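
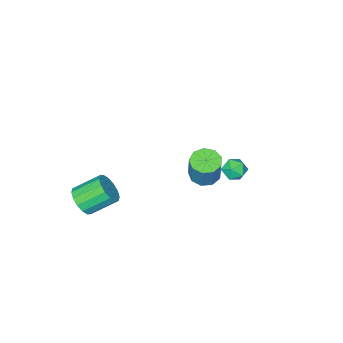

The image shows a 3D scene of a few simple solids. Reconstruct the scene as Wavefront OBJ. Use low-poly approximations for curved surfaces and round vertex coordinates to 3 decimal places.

v 3.764 -4.09 -4.429
v 4.35 -4.009 -3.777
v 3.222 -3.23 -2.859
v 2.636 -3.31 -3.511
v 4.403 -3.634 -4.03
v 3.275 -2.855 -3.112
v 4.285 -3.381 -4.39
v 3.157 -2.602 -3.472
v 4.027 -3.318 -4.76
v 2.899 -2.539 -3.842
v 3.699 -3.461 -5.042
v 2.571 -2.682 -4.124
v 3.388 -3.773 -5.159
v 2.26 -2.994 -4.241
v 3.178 -4.17 -5.081
v 2.05 -3.391 -4.163
v 3.125 -4.545 -4.828
v 1.997 -3.766 -3.91
v 3.243 -4.798 -4.468
v 2.115 -4.019 -3.55
v 3.501 -4.861 -4.098
v 2.373 -4.082 -3.18
v 3.829 -4.718 -3.816
v 2.701 -3.939 -2.898
v 4.14 -4.406 -3.699
v 3.012 -3.627 -2.781
v 1.228 2.091 0.621
v 1.782 1.556 0.651
v 2.125 1.995 2.129
v 1.572 2.529 2.099
v 1.979 2.01 0.47
v 2.322 2.448 1.949
v 1.825 2.502 0.36
v 2.169 2.94 1.839
v 1.392 2.801 0.372
v 1.735 3.239 1.851
v 0.882 2.768 0.5
v 1.225 3.206 1.979
v 0.534 2.418 0.685
v 0.878 2.857 2.163
v 0.511 1.915 0.839
v 0.854 2.353 2.318
v 0.824 1.494 0.891
v 1.167 1.933 2.37
v 1.326 1.353 0.817
v 1.669 1.791 2.296
v -2.791 0.455 -3.207
v -2.282 0.017 -3.51
v -3.458 -0.497 -2.95
v -2.949 -0.935 -3.253
v -2.804 -0.582 -2.623
v -2.392 0.006 -2.782
v -3.348 -0.486 -3.678
v -2.936 0.102 -3.837
v -2.627 -0.565 -3.8
v -2.291 -0.624 -3.148
v -3.449 0.144 -3.312
v -3.113 0.085 -2.66
f 2 1 5
f 2 5 3
f 3 5 6
f 3 6 4
f 5 1 7
f 5 7 6
f 6 7 8
f 6 8 4
f 7 1 9
f 7 9 8
f 8 9 10
f 8 10 4
f 9 1 11
f 9 11 10
f 10 11 12
f 10 12 4
f 11 1 13
f 11 13 12
f 12 13 14
f 12 14 4
f 13 1 15
f 13 15 14
f 14 15 16
f 14 16 4
f 15 1 17
f 15 17 16
f 16 17 18
f 16 18 4
f 17 1 19
f 17 19 18
f 18 19 20
f 18 20 4
f 19 1 21
f 19 21 20
f 20 21 22
f 20 22 4
f 21 1 23
f 21 23 22
f 22 23 24
f 22 24 4
f 23 1 25
f 23 25 24
f 24 25 26
f 24 26 4
f 25 1 2
f 25 2 26
f 26 2 3
f 26 3 4
f 28 27 31
f 28 31 29
f 29 31 32
f 29 32 30
f 31 27 33
f 31 33 32
f 32 33 34
f 32 34 30
f 33 27 35
f 33 35 34
f 34 35 36
f 34 36 30
f 35 27 37
f 35 37 36
f 36 37 38
f 36 38 30
f 37 27 39
f 37 39 38
f 38 39 40
f 38 40 30
f 39 27 41
f 39 41 40
f 40 41 42
f 40 42 30
f 41 27 43
f 41 43 42
f 42 43 44
f 42 44 30
f 43 27 45
f 43 45 44
f 44 45 46
f 44 46 30
f 45 27 28
f 45 28 46
f 46 28 29
f 46 29 30
f 47 58 52
f 47 52 48
f 47 48 54
f 47 54 57
f 47 57 58
f 48 52 56
f 52 58 51
f 58 57 49
f 57 54 53
f 54 48 55
f 50 56 51
f 50 51 49
f 50 49 53
f 50 53 55
f 50 55 56
f 51 56 52
f 49 51 58
f 53 49 57
f 55 53 54
f 56 55 48



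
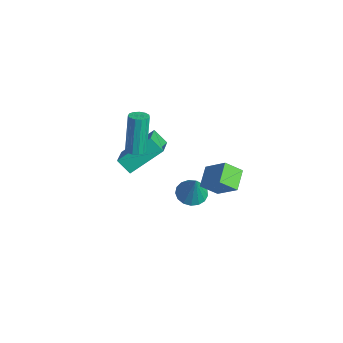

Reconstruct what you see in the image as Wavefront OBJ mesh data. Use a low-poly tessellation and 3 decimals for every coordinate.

v -1.037 -1.547 -0.504
v -0.332 -1.515 -0.786
v -0.463 -1.613 0.924
v -0.421 -1.166 -0.734
v -0.651 -0.904 -0.629
v -0.969 -0.79 -0.496
v -1.303 -0.849 -0.364
v -1.576 -1.067 -0.265
v -1.726 -1.396 -0.22
v -1.717 -1.759 -0.24
v -1.553 -2.074 -0.321
v -1.271 -2.267 -0.443
v -0.935 -2.296 -0.58
v -0.622 -2.153 -0.699
v -0.405 -1.871 -0.773
v -2.739 -3.573 1.979
v -2.446 -3.168 1.976
v -2.928 -2.802 3.997
v -3.221 -3.207 4.001
v -2.703 -3.081 1.899
v -3.185 -2.715 3.92
v -2.971 -3.15 1.847
v -3.453 -2.784 3.869
v -3.165 -3.354 1.838
v -3.648 -2.988 3.859
v -3.224 -3.627 1.873
v -3.707 -3.261 3.894
v -3.129 -3.883 1.942
v -3.612 -3.517 3.964
v -2.91 -4.041 2.023
v -3.393 -3.675 4.044
v -2.637 -4.05 2.09
v -3.119 -3.684 4.111
v -2.396 -3.908 2.122
v -2.878 -3.542 4.143
v -2.263 -3.659 2.108
v -2.746 -3.293 4.13
v -2.282 -3.383 2.054
v -2.765 -3.017 4.075
v 0.95 -0.925 2.421
v 0.716 -1.681 3.064
v 1.897 -0.425 3.354
v 1.662 -1.181 3.997
v 1.738 -1.559 1.963
v 1.503 -2.315 2.606
v 2.684 -1.059 2.896
v 2.45 -1.815 3.539
v -4.919 -3.418 -0.089
v -3.621 -4.165 0.671
v -4.723 -1.812 1.154
v -3.424 -2.56 1.914
v -4.336 -3.02 -0.694
v -3.037 -3.768 0.066
v -4.139 -1.415 0.549
v -2.841 -2.162 1.309
f 2 1 4
f 2 4 3
f 4 1 5
f 4 5 3
f 5 1 6
f 5 6 3
f 6 1 7
f 6 7 3
f 7 1 8
f 7 8 3
f 8 1 9
f 8 9 3
f 9 1 10
f 9 10 3
f 10 1 11
f 10 11 3
f 11 1 12
f 11 12 3
f 12 1 13
f 12 13 3
f 13 1 14
f 13 14 3
f 14 1 15
f 14 15 3
f 15 1 2
f 15 2 3
f 17 16 20
f 17 20 18
f 18 20 21
f 18 21 19
f 20 16 22
f 20 22 21
f 21 22 23
f 21 23 19
f 22 16 24
f 22 24 23
f 23 24 25
f 23 25 19
f 24 16 26
f 24 26 25
f 25 26 27
f 25 27 19
f 26 16 28
f 26 28 27
f 27 28 29
f 27 29 19
f 28 16 30
f 28 30 29
f 29 30 31
f 29 31 19
f 30 16 32
f 30 32 31
f 31 32 33
f 31 33 19
f 32 16 34
f 32 34 33
f 33 34 35
f 33 35 19
f 34 16 36
f 34 36 35
f 35 36 37
f 35 37 19
f 36 16 38
f 36 38 37
f 37 38 39
f 37 39 19
f 38 16 17
f 38 17 39
f 39 17 18
f 39 18 19
f 41 43 40
f 44 41 40
f 40 43 42
f 42 44 40
f 41 47 43
f 45 41 44
f 45 47 41
f 43 47 42
f 46 44 42
f 42 47 46
f 46 45 44
f 47 45 46
f 49 51 48
f 52 49 48
f 48 51 50
f 50 52 48
f 49 55 51
f 53 49 52
f 53 55 49
f 51 55 50
f 54 52 50
f 50 55 54
f 54 53 52
f 55 53 54



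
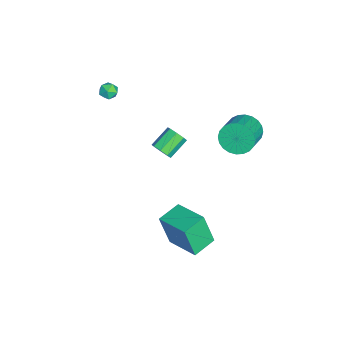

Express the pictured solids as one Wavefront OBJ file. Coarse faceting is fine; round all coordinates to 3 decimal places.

v -2.698 -3.507 3.292
v -2.294 -3.59 2.815
v -2.366 -4.37 3.725
v -1.962 -4.453 3.248
v -1.873 -3.982 3.658
v -2.078 -3.449 3.391
v -2.582 -4.511 3.149
v -2.787 -3.978 2.882
v -2.222 -4.211 2.727
v -1.784 -3.884 3.042
v -2.876 -4.076 3.498
v -2.438 -3.749 3.813
v -1.979 -0.983 -1.868
v -1.461 -0.563 -1.653
v -2.444 0.262 -0.897
v -2.961 -0.157 -1.112
v -1.679 -0.4 -2.115
v -2.662 0.425 -1.358
v -2.072 -0.578 -2.432
v -3.055 0.247 -1.675
v -2.411 -0.993 -2.419
v -3.394 -0.168 -1.662
v -2.496 -1.402 -2.083
v -3.479 -0.577 -1.327
v -2.278 -1.565 -1.622
v -3.261 -0.74 -0.865
v -1.885 -1.387 -1.305
v -2.868 -0.562 -0.548
v -1.546 -0.972 -1.318
v -2.529 -0.147 -0.561
v 3.562 0.109 -4.371
v 3.441 -0.5 -2.323
v 2.419 1.056 -4.157
v 2.298 0.448 -2.109
v 4.942 1.652 -3.831
v 4.821 1.044 -1.783
v 3.799 2.6 -3.617
v 3.678 1.991 -1.569
v -1.687 3.784 1.063
v -1.298 3.409 0.139
v 0.256 3.062 0.934
v -0.133 3.436 1.857
v -1.195 3.813 0.113
v 0.359 3.465 0.908
v -1.166 4.212 0.232
v 0.388 3.864 1.027
v -1.217 4.546 0.477
v 0.337 4.198 1.272
v -1.339 4.764 0.811
v 0.215 4.416 1.606
v -1.515 4.833 1.184
v 0.04 4.485 1.979
v -1.716 4.742 1.538
v -0.162 4.394 2.333
v -1.913 4.505 1.82
v -0.359 4.157 2.615
v -2.076 4.158 1.986
v -0.522 3.811 2.781
v -2.179 3.755 2.012
v -0.625 3.407 2.807
v -2.208 3.356 1.893
v -0.654 3.008 2.688
v -2.157 3.022 1.648
v -0.603 2.674 2.443
v -2.035 2.804 1.314
v -0.481 2.456 2.109
v -1.86 2.735 0.941
v -0.305 2.387 1.736
v -1.658 2.826 0.587
v -0.104 2.478 1.382
v -1.461 3.063 0.305
v 0.093 2.715 1.1
f 1 12 6
f 1 6 2
f 1 2 8
f 1 8 11
f 1 11 12
f 2 6 10
f 6 12 5
f 12 11 3
f 11 8 7
f 8 2 9
f 4 10 5
f 4 5 3
f 4 3 7
f 4 7 9
f 4 9 10
f 5 10 6
f 3 5 12
f 7 3 11
f 9 7 8
f 10 9 2
f 14 13 17
f 14 17 15
f 15 17 18
f 15 18 16
f 17 13 19
f 17 19 18
f 18 19 20
f 18 20 16
f 19 13 21
f 19 21 20
f 20 21 22
f 20 22 16
f 21 13 23
f 21 23 22
f 22 23 24
f 22 24 16
f 23 13 25
f 23 25 24
f 24 25 26
f 24 26 16
f 25 13 27
f 25 27 26
f 26 27 28
f 26 28 16
f 27 13 29
f 27 29 28
f 28 29 30
f 28 30 16
f 29 13 14
f 29 14 30
f 30 14 15
f 30 15 16
f 32 34 31
f 35 32 31
f 31 34 33
f 33 35 31
f 32 38 34
f 36 32 35
f 36 38 32
f 34 38 33
f 37 35 33
f 33 38 37
f 37 36 35
f 38 36 37
f 40 39 43
f 40 43 41
f 41 43 44
f 41 44 42
f 43 39 45
f 43 45 44
f 44 45 46
f 44 46 42
f 45 39 47
f 45 47 46
f 46 47 48
f 46 48 42
f 47 39 49
f 47 49 48
f 48 49 50
f 48 50 42
f 49 39 51
f 49 51 50
f 50 51 52
f 50 52 42
f 51 39 53
f 51 53 52
f 52 53 54
f 52 54 42
f 53 39 55
f 53 55 54
f 54 55 56
f 54 56 42
f 55 39 57
f 55 57 56
f 56 57 58
f 56 58 42
f 57 39 59
f 57 59 58
f 58 59 60
f 58 60 42
f 59 39 61
f 59 61 60
f 60 61 62
f 60 62 42
f 61 39 63
f 61 63 62
f 62 63 64
f 62 64 42
f 63 39 65
f 63 65 64
f 64 65 66
f 64 66 42
f 65 39 67
f 65 67 66
f 66 67 68
f 66 68 42
f 67 39 69
f 67 69 68
f 68 69 70
f 68 70 42
f 69 39 71
f 69 71 70
f 70 71 72
f 70 72 42
f 71 39 40
f 71 40 72
f 72 40 41
f 72 41 42



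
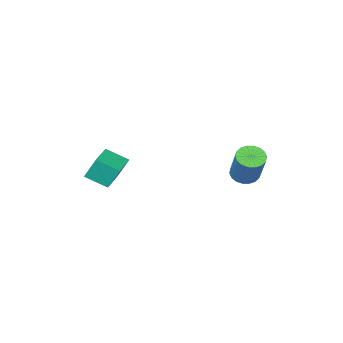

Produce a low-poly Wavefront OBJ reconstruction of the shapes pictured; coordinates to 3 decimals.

v 1.271 -1.483 -0.966
v 0.904 -1.036 0.176
v 2.423 -0.476 -0.989
v 2.056 -0.03 0.153
v 2.024 -2.33 -0.393
v 1.657 -1.884 0.749
v 3.176 -1.324 -0.416
v 2.809 -0.877 0.726
v -3.853 1.536 -0.953
v -3.403 1.008 -0.727
v -2.917 2.136 0.939
v -3.367 2.664 0.713
v -3.209 1.194 -0.91
v -2.723 2.322 0.757
v -3.143 1.449 -1.101
v -2.657 2.576 0.566
v -3.218 1.72 -1.263
v -2.732 2.848 0.404
v -3.418 1.955 -1.364
v -2.932 3.083 0.303
v -3.705 2.107 -1.383
v -3.219 3.235 0.284
v -4.021 2.146 -1.317
v -3.535 3.274 0.349
v -4.303 2.064 -1.179
v -3.817 3.192 0.487
v -4.497 1.878 -0.997
v -4.011 3.006 0.67
v -4.563 1.624 -0.806
v -4.077 2.751 0.861
v -4.488 1.352 -0.644
v -4.002 2.48 1.023
v -4.288 1.117 -0.543
v -3.802 2.245 1.124
v -4.001 0.965 -0.524
v -3.515 2.093 1.143
v -3.685 0.926 -0.589
v -3.199 2.054 1.077
f 2 4 1
f 5 2 1
f 1 4 3
f 3 5 1
f 2 8 4
f 6 2 5
f 6 8 2
f 4 8 3
f 7 5 3
f 3 8 7
f 7 6 5
f 8 6 7
f 10 9 13
f 10 13 11
f 11 13 14
f 11 14 12
f 13 9 15
f 13 15 14
f 14 15 16
f 14 16 12
f 15 9 17
f 15 17 16
f 16 17 18
f 16 18 12
f 17 9 19
f 17 19 18
f 18 19 20
f 18 20 12
f 19 9 21
f 19 21 20
f 20 21 22
f 20 22 12
f 21 9 23
f 21 23 22
f 22 23 24
f 22 24 12
f 23 9 25
f 23 25 24
f 24 25 26
f 24 26 12
f 25 9 27
f 25 27 26
f 26 27 28
f 26 28 12
f 27 9 29
f 27 29 28
f 28 29 30
f 28 30 12
f 29 9 31
f 29 31 30
f 30 31 32
f 30 32 12
f 31 9 33
f 31 33 32
f 32 33 34
f 32 34 12
f 33 9 35
f 33 35 34
f 34 35 36
f 34 36 12
f 35 9 37
f 35 37 36
f 36 37 38
f 36 38 12
f 37 9 10
f 37 10 38
f 38 10 11
f 38 11 12



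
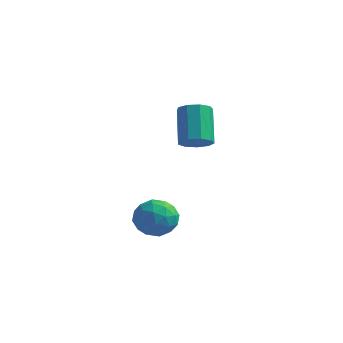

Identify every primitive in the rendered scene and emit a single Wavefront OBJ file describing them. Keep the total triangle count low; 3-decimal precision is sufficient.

v -3.245 -3.174 -4.276
v -2.255 -2.904 -4.548
v -2.625 -4.316 -3.152
v -1.635 -4.046 -3.424
v -2.245 -3.36 -2.891
v -2.628 -2.654 -3.586
v -2.252 -4.566 -4.114
v -2.635 -3.86 -4.809
v -1.641 -3.765 -4.448
v -1.637 -3.019 -3.692
v -3.243 -4.201 -4.008
v -3.239 -3.455 -3.252
v -2.804 -2.938 -4.51
v -2.076 -4.282 -3.19
v -2.434 -3.878 -2.876
v -1.852 -3.719 -3.036
v -3.024 -2.791 -3.945
v -2.442 -2.633 -4.105
v -2.436 -2.901 -3.131
v -2.438 -4.587 -3.595
v -1.856 -4.429 -3.755
v -3.028 -3.501 -4.664
v -2.446 -3.342 -4.824
v -2.444 -4.319 -4.569
v -1.861 -3.286 -4.612
v -1.497 -3.957 -3.951
v -1.86 -4.263 -4.357
v -2.085 -3.848 -4.765
v -1.859 -2.847 -4.167
v -1.494 -3.519 -3.507
v -1.853 -3.115 -3.194
v -2.078 -2.7 -3.602
v -1.498 -3.353 -4.109
v -3.386 -3.701 -4.193
v -3.021 -4.373 -3.533
v -2.802 -4.52 -4.098
v -3.027 -4.105 -4.506
v -3.383 -3.263 -3.749
v -3.019 -3.934 -3.088
v -2.795 -3.372 -2.935
v -3.02 -2.957 -3.343
v -3.382 -3.867 -3.591
v -3.524 0.97 -1.164
v -2.989 0.591 -0.672
v -3.761 1.61 0.956
v -4.296 1.99 0.464
v -2.766 1.068 -0.866
v -3.538 2.087 0.762
v -2.899 1.499 -1.199
v -3.671 2.519 0.429
v -3.323 1.683 -1.515
v -4.095 2.703 0.112
v -3.842 1.534 -1.668
v -4.614 2.553 -0.04
v -4.212 1.12 -1.584
v -4.984 2.14 0.044
v -4.26 0.637 -1.304
v -5.032 1.656 0.324
v -3.964 0.309 -0.958
v -4.736 1.329 0.669
v -3.462 0.291 -0.709
v -4.234 1.31 0.919
f 1 38 17
f 38 12 41
f 17 41 6
f 38 41 17
f 1 17 13
f 17 6 18
f 13 18 2
f 17 18 13
f 1 13 22
f 13 2 23
f 22 23 8
f 13 23 22
f 1 22 34
f 22 8 37
f 34 37 11
f 22 37 34
f 1 34 38
f 34 11 42
f 38 42 12
f 34 42 38
f 2 18 29
f 18 6 32
f 29 32 10
f 18 32 29
f 6 41 19
f 41 12 40
f 19 40 5
f 41 40 19
f 12 42 39
f 42 11 35
f 39 35 3
f 42 35 39
f 11 37 36
f 37 8 24
f 36 24 7
f 37 24 36
f 8 23 28
f 23 2 25
f 28 25 9
f 23 25 28
f 4 30 16
f 30 10 31
f 16 31 5
f 30 31 16
f 4 16 14
f 16 5 15
f 14 15 3
f 16 15 14
f 4 14 21
f 14 3 20
f 21 20 7
f 14 20 21
f 4 21 26
f 21 7 27
f 26 27 9
f 21 27 26
f 4 26 30
f 26 9 33
f 30 33 10
f 26 33 30
f 5 31 19
f 31 10 32
f 19 32 6
f 31 32 19
f 3 15 39
f 15 5 40
f 39 40 12
f 15 40 39
f 7 20 36
f 20 3 35
f 36 35 11
f 20 35 36
f 9 27 28
f 27 7 24
f 28 24 8
f 27 24 28
f 10 33 29
f 33 9 25
f 29 25 2
f 33 25 29
f 44 43 47
f 44 47 45
f 45 47 48
f 45 48 46
f 47 43 49
f 47 49 48
f 48 49 50
f 48 50 46
f 49 43 51
f 49 51 50
f 50 51 52
f 50 52 46
f 51 43 53
f 51 53 52
f 52 53 54
f 52 54 46
f 53 43 55
f 53 55 54
f 54 55 56
f 54 56 46
f 55 43 57
f 55 57 56
f 56 57 58
f 56 58 46
f 57 43 59
f 57 59 58
f 58 59 60
f 58 60 46
f 59 43 61
f 59 61 60
f 60 61 62
f 60 62 46
f 61 43 44
f 61 44 62
f 62 44 45
f 62 45 46



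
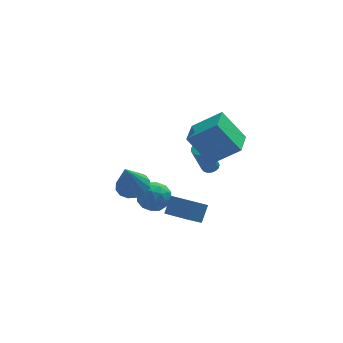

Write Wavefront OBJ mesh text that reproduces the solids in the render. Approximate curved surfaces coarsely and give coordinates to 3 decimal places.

v -1.222 -2.354 -1.828
v -2.015 -2.923 -0.985
v -0.79 -1.752 -1.015
v -1.583 -2.321 -0.172
v -0.217 -3.399 -1.588
v -1.01 -3.968 -0.745
v 0.215 -2.797 -0.775
v -0.578 -3.366 0.068
v -1.714 1.188 -1.918
v -1.027 0.84 -2.52
v -2.833 0.78 -2.96
v -2.146 0.432 -3.562
v -2.336 -0.027 -2.719
v -1.644 0.226 -2.075
v -2.216 1.394 -3.405
v -1.524 1.647 -2.761
v -1.337 0.967 -3.439
v -1.411 0.089 -3.015
v -2.449 1.531 -2.465
v -2.523 0.653 -2.041
v -1.272 1.05 -2.128
v -2.588 0.57 -3.352
v -2.699 0.301 -2.857
v -2.295 0.096 -3.211
v -1.635 0.689 -1.866
v -1.231 0.484 -2.22
v -2.001 -0.025 -2.337
v -2.629 1.136 -3.26
v -2.225 0.931 -3.614
v -1.565 1.524 -2.269
v -1.161 1.319 -2.623
v -1.859 1.645 -3.143
v -1.05 0.92 -3.021
v -1.708 0.68 -3.634
v -1.749 1.246 -3.541
v -1.343 1.394 -3.163
v -1.094 0.404 -2.772
v -1.752 0.164 -3.385
v -1.863 -0.105 -2.89
v -1.457 0.043 -2.511
v -1.276 0.479 -3.312
v -2.108 1.456 -2.095
v -2.766 1.216 -2.708
v -2.403 1.577 -2.969
v -1.997 1.725 -2.59
v -2.152 0.94 -1.846
v -2.81 0.7 -2.459
v -2.517 0.226 -2.317
v -2.111 0.374 -1.939
v -2.584 1.141 -2.168
v -3.651 -3.403 1.826
v -2.8 -3.396 2.049
v -4.109 -3.997 3.594
v -2.952 -2.978 2.15
v -3.291 -2.675 2.165
v -3.726 -2.566 2.089
v -4.142 -2.681 1.942
v -4.426 -2.99 1.765
v -4.502 -3.409 1.604
v -4.351 -3.827 1.502
v -4.012 -4.131 1.488
v -3.576 -4.239 1.564
v -3.16 -4.124 1.711
v -2.876 -3.815 1.888
v 1.65 3.845 -3.183
v 2.126 3.729 -3.042
v 1.466 3.319 -1.155
v 0.99 3.435 -1.297
v 2.108 3.968 -2.996
v 1.448 3.558 -1.11
v 1.985 4.179 -2.993
v 1.325 3.769 -1.107
v 1.786 4.313 -3.034
v 1.126 3.904 -1.148
v 1.555 4.34 -3.109
v 0.895 3.931 -1.223
v 1.346 4.254 -3.201
v 0.686 3.844 -1.314
v 1.207 4.074 -3.289
v 0.547 3.664 -1.402
v 1.169 3.841 -3.352
v 0.509 3.432 -1.466
v 1.241 3.609 -3.377
v 0.581 3.2 -1.491
v 1.407 3.431 -3.358
v 0.747 3.022 -1.471
v 1.629 3.348 -3.298
v 0.969 2.939 -1.412
v 1.856 3.379 -3.212
v 1.195 2.969 -1.326
v 2.035 3.516 -3.12
v 1.375 3.107 -1.233
v 0.645 -1.161 1.063
v -0.479 -0.526 2.681
v 1.213 0.375 0.854
v 0.089 1.01 2.473
v 2.131 -1.55 2.247
v 1.007 -0.915 3.866
v 2.699 -0.014 2.039
v 1.575 0.621 3.657
f 2 4 1
f 5 2 1
f 1 4 3
f 3 5 1
f 2 8 4
f 6 2 5
f 6 8 2
f 4 8 3
f 7 5 3
f 3 8 7
f 7 6 5
f 8 6 7
f 9 46 25
f 46 20 49
f 25 49 14
f 46 49 25
f 9 25 21
f 25 14 26
f 21 26 10
f 25 26 21
f 9 21 30
f 21 10 31
f 30 31 16
f 21 31 30
f 9 30 42
f 30 16 45
f 42 45 19
f 30 45 42
f 9 42 46
f 42 19 50
f 46 50 20
f 42 50 46
f 10 26 37
f 26 14 40
f 37 40 18
f 26 40 37
f 14 49 27
f 49 20 48
f 27 48 13
f 49 48 27
f 20 50 47
f 50 19 43
f 47 43 11
f 50 43 47
f 19 45 44
f 45 16 32
f 44 32 15
f 45 32 44
f 16 31 36
f 31 10 33
f 36 33 17
f 31 33 36
f 12 38 24
f 38 18 39
f 24 39 13
f 38 39 24
f 12 24 22
f 24 13 23
f 22 23 11
f 24 23 22
f 12 22 29
f 22 11 28
f 29 28 15
f 22 28 29
f 12 29 34
f 29 15 35
f 34 35 17
f 29 35 34
f 12 34 38
f 34 17 41
f 38 41 18
f 34 41 38
f 13 39 27
f 39 18 40
f 27 40 14
f 39 40 27
f 11 23 47
f 23 13 48
f 47 48 20
f 23 48 47
f 15 28 44
f 28 11 43
f 44 43 19
f 28 43 44
f 17 35 36
f 35 15 32
f 36 32 16
f 35 32 36
f 18 41 37
f 41 17 33
f 37 33 10
f 41 33 37
f 52 51 54
f 52 54 53
f 54 51 55
f 54 55 53
f 55 51 56
f 55 56 53
f 56 51 57
f 56 57 53
f 57 51 58
f 57 58 53
f 58 51 59
f 58 59 53
f 59 51 60
f 59 60 53
f 60 51 61
f 60 61 53
f 61 51 62
f 61 62 53
f 62 51 63
f 62 63 53
f 63 51 64
f 63 64 53
f 64 51 52
f 64 52 53
f 66 65 69
f 66 69 67
f 67 69 70
f 67 70 68
f 69 65 71
f 69 71 70
f 70 71 72
f 70 72 68
f 71 65 73
f 71 73 72
f 72 73 74
f 72 74 68
f 73 65 75
f 73 75 74
f 74 75 76
f 74 76 68
f 75 65 77
f 75 77 76
f 76 77 78
f 76 78 68
f 77 65 79
f 77 79 78
f 78 79 80
f 78 80 68
f 79 65 81
f 79 81 80
f 80 81 82
f 80 82 68
f 81 65 83
f 81 83 82
f 82 83 84
f 82 84 68
f 83 65 85
f 83 85 84
f 84 85 86
f 84 86 68
f 85 65 87
f 85 87 86
f 86 87 88
f 86 88 68
f 87 65 89
f 87 89 88
f 88 89 90
f 88 90 68
f 89 65 91
f 89 91 90
f 90 91 92
f 90 92 68
f 91 65 66
f 91 66 92
f 92 66 67
f 92 67 68
f 94 96 93
f 97 94 93
f 93 96 95
f 95 97 93
f 94 100 96
f 98 94 97
f 98 100 94
f 96 100 95
f 99 97 95
f 95 100 99
f 99 98 97
f 100 98 99



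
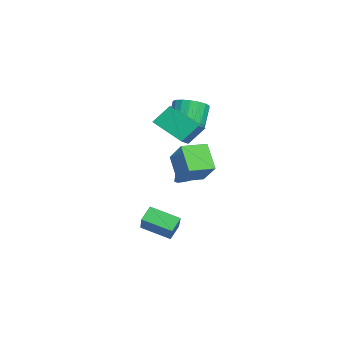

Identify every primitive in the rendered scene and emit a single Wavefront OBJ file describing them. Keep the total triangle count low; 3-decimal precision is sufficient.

v -2.889 0.639 1.676
v -2.162 0.131 2.257
v -2.964 0.433 3.525
v -3.691 0.941 2.944
v -2.002 0.575 2.253
v -2.804 0.877 3.52
v -2.017 1.031 2.135
v -2.819 1.333 3.402
v -2.205 1.41 1.925
v -3.007 1.712 3.193
v -2.529 1.636 1.667
v -3.331 1.938 2.934
v -2.923 1.664 1.41
v -3.726 1.966 2.678
v -3.311 1.49 1.206
v -4.113 1.792 2.474
v -3.616 1.147 1.095
v -4.418 1.449 2.363
v -3.776 0.703 1.1
v -4.578 1.005 2.367
v -3.761 0.247 1.218
v -4.563 0.549 2.485
v -3.573 -0.132 1.427
v -4.375 0.17 2.695
v -3.249 -0.358 1.686
v -4.051 -0.056 2.953
v -2.854 -0.386 1.942
v -3.657 -0.084 3.21
v -2.467 -0.212 2.146
v -3.269 0.09 3.414
v 0.557 -1.535 -3.905
v 2.256 -1.506 -2.571
v 1.061 0.078 -4.582
v 2.76 0.107 -3.248
v 1.12 -2.007 -4.612
v 2.819 -1.978 -3.278
v 1.624 -0.394 -5.289
v 3.323 -0.365 -3.955
v 1.05 -0.409 0.619
v 2.439 0.14 1.935
v 0.533 0.998 0.578
v 1.921 1.548 1.893
v 2.199 -0.028 -0.753
v 3.587 0.522 0.562
v 1.681 1.38 -0.795
v 3.07 1.929 0.521
v -1.706 0.612 -2.078
v -1.374 1.078 -1.641
v -2.654 0.148 -0.862
v -1.809 1.301 -1.895
v -2.184 1.12 -2.256
v -2.279 0.642 -2.513
v -2.039 0.146 -2.515
v -1.603 -0.077 -2.261
v -1.228 0.104 -1.9
v -1.133 0.582 -1.643
v -0.17 -1.307 2.813
v -0.421 -0.363 3.885
v -1.799 -0.875 2.05
v -2.05 0.07 3.122
v 0.77 0.23 1.678
v 0.519 1.175 2.75
v -0.859 0.663 0.915
v -1.11 1.607 1.987
f 2 1 5
f 2 5 3
f 3 5 6
f 3 6 4
f 5 1 7
f 5 7 6
f 6 7 8
f 6 8 4
f 7 1 9
f 7 9 8
f 8 9 10
f 8 10 4
f 9 1 11
f 9 11 10
f 10 11 12
f 10 12 4
f 11 1 13
f 11 13 12
f 12 13 14
f 12 14 4
f 13 1 15
f 13 15 14
f 14 15 16
f 14 16 4
f 15 1 17
f 15 17 16
f 16 17 18
f 16 18 4
f 17 1 19
f 17 19 18
f 18 19 20
f 18 20 4
f 19 1 21
f 19 21 20
f 20 21 22
f 20 22 4
f 21 1 23
f 21 23 22
f 22 23 24
f 22 24 4
f 23 1 25
f 23 25 24
f 24 25 26
f 24 26 4
f 25 1 27
f 25 27 26
f 26 27 28
f 26 28 4
f 27 1 29
f 27 29 28
f 28 29 30
f 28 30 4
f 29 1 2
f 29 2 30
f 30 2 3
f 30 3 4
f 32 34 31
f 35 32 31
f 31 34 33
f 33 35 31
f 32 38 34
f 36 32 35
f 36 38 32
f 34 38 33
f 37 35 33
f 33 38 37
f 37 36 35
f 38 36 37
f 40 42 39
f 43 40 39
f 39 42 41
f 41 43 39
f 40 46 42
f 44 40 43
f 44 46 40
f 42 46 41
f 45 43 41
f 41 46 45
f 45 44 43
f 46 44 45
f 48 47 50
f 48 50 49
f 50 47 51
f 50 51 49
f 51 47 52
f 51 52 49
f 52 47 53
f 52 53 49
f 53 47 54
f 53 54 49
f 54 47 55
f 54 55 49
f 55 47 56
f 55 56 49
f 56 47 48
f 56 48 49
f 58 60 57
f 61 58 57
f 57 60 59
f 59 61 57
f 58 64 60
f 62 58 61
f 62 64 58
f 60 64 59
f 63 61 59
f 59 64 63
f 63 62 61
f 64 62 63



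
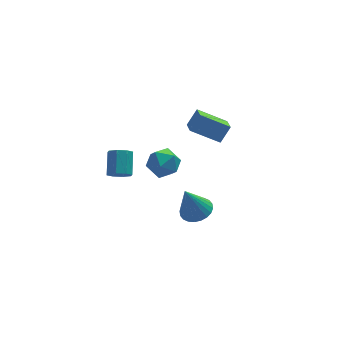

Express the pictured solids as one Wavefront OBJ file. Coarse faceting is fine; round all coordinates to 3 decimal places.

v -3.54 3.272 -2.679
v -2.851 2.98 -2.547
v -2.511 4.216 -1.589
v -3.2 4.508 -1.721
v -2.857 3.338 -3.006
v -2.517 4.573 -2.047
v -3.263 3.657 -3.273
v -2.923 4.892 -2.315
v -3.831 3.751 -3.193
v -3.491 4.986 -2.234
v -4.229 3.564 -2.811
v -3.889 4.8 -1.853
v -4.223 3.207 -2.353
v -3.883 4.442 -1.394
v -3.817 2.888 -2.085
v -3.477 4.123 -1.127
v -3.249 2.794 -2.166
v -2.909 4.029 -1.207
v -2.945 -0.994 2.063
v -2.47 -0.61 1.194
v -1.41 -1.21 2.806
v -0.935 -0.826 1.937
v -1.512 -0.183 2.556
v -2.46 -0.05 2.097
v -1.42 -1.77 1.903
v -2.368 -1.637 1.444
v -1.528 -1.089 1.096
v -1.584 -0.108 1.499
v -2.296 -1.712 2.501
v -2.352 -0.731 2.904
v 1.615 0.304 1.903
v 0 0.856 2.847
v 1.715 1.368 1.452
v 0.101 1.92 2.396
v 2.279 0.64 2.844
v 0.665 1.192 3.788
v 2.38 1.704 2.393
v 0.765 2.256 3.337
v -0.726 -3.409 -0.108
v 0.172 -3.397 0.203
v -1.394 -3.511 1.828
v 0.093 -3.035 0.195
v -0.11 -2.729 0.14
v -0.408 -2.528 0.048
v -0.753 -2.46 -0.067
v -1.095 -2.537 -0.189
v -1.38 -2.747 -0.299
v -1.566 -3.058 -0.379
v -1.624 -3.422 -0.418
v -1.545 -3.784 -0.41
v -1.341 -4.089 -0.356
v -1.044 -4.291 -0.264
v -0.699 -4.358 -0.148
v -0.357 -4.281 -0.026
v -0.072 -4.071 0.083
v 0.114 -3.761 0.164
f 2 1 5
f 2 5 3
f 3 5 6
f 3 6 4
f 5 1 7
f 5 7 6
f 6 7 8
f 6 8 4
f 7 1 9
f 7 9 8
f 8 9 10
f 8 10 4
f 9 1 11
f 9 11 10
f 10 11 12
f 10 12 4
f 11 1 13
f 11 13 12
f 12 13 14
f 12 14 4
f 13 1 15
f 13 15 14
f 14 15 16
f 14 16 4
f 15 1 17
f 15 17 16
f 16 17 18
f 16 18 4
f 17 1 2
f 17 2 18
f 18 2 3
f 18 3 4
f 19 30 24
f 19 24 20
f 19 20 26
f 19 26 29
f 19 29 30
f 20 24 28
f 24 30 23
f 30 29 21
f 29 26 25
f 26 20 27
f 22 28 23
f 22 23 21
f 22 21 25
f 22 25 27
f 22 27 28
f 23 28 24
f 21 23 30
f 25 21 29
f 27 25 26
f 28 27 20
f 32 34 31
f 35 32 31
f 31 34 33
f 33 35 31
f 32 38 34
f 36 32 35
f 36 38 32
f 34 38 33
f 37 35 33
f 33 38 37
f 37 36 35
f 38 36 37
f 40 39 42
f 40 42 41
f 42 39 43
f 42 43 41
f 43 39 44
f 43 44 41
f 44 39 45
f 44 45 41
f 45 39 46
f 45 46 41
f 46 39 47
f 46 47 41
f 47 39 48
f 47 48 41
f 48 39 49
f 48 49 41
f 49 39 50
f 49 50 41
f 50 39 51
f 50 51 41
f 51 39 52
f 51 52 41
f 52 39 53
f 52 53 41
f 53 39 54
f 53 54 41
f 54 39 55
f 54 55 41
f 55 39 56
f 55 56 41
f 56 39 40
f 56 40 41



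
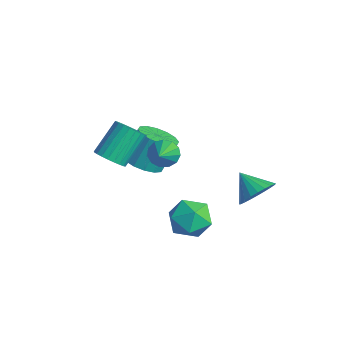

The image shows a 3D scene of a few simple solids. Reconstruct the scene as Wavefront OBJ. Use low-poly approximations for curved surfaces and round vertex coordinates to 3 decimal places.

v -2.442 -1.254 -1.977
v -1.553 -1.596 -1.747
v -1.629 -0.788 -0.253
v -2.518 -0.446 -0.483
v -1.467 -1.154 -1.981
v -1.543 -0.346 -0.488
v -1.643 -0.74 -2.215
v -1.719 0.069 -0.721
v -2.032 -0.463 -2.384
v -2.108 0.346 -0.891
v -2.532 -0.398 -2.445
v -2.608 0.41 -0.951
v -3.007 -0.562 -2.38
v -3.083 0.246 -0.886
v -3.331 -0.912 -2.207
v -3.407 -0.104 -0.713
v -3.417 -1.354 -1.972
v -3.493 -0.546 -0.479
v -3.241 -1.769 -1.739
v -3.317 -0.96 -0.245
v -2.852 -2.046 -1.569
v -2.928 -1.237 -0.076
v -2.352 -2.11 -1.509
v -2.428 -1.302 -0.015
v -1.877 -1.946 -1.574
v -1.953 -1.138 -0.08
v 1.09 0.218 -3.703
v 2.011 -0.123 -3.222
v 0.309 -1.317 -3.298
v 1.23 -1.658 -2.817
v 0.645 -0.852 -2.366
v 1.127 0.097 -2.617
v 1.193 -1.537 -3.903
v 1.675 -0.588 -4.154
v 2.074 -1.208 -3.346
v 1.736 -0.785 -2.396
v 0.584 -0.655 -4.124
v 0.246 -0.232 -3.174
v 3.032 1.483 -1.043
v 3.463 1.856 -0.308
v 2.008 1.157 -0.277
v 3.278 2.141 -0.434
v 3.056 2.327 -0.653
v 2.83 2.383 -0.931
v 2.635 2.303 -1.226
v 2.5 2.098 -1.493
v 2.446 1.799 -1.692
v 2.482 1.452 -1.792
v 2.601 1.11 -1.778
v 2.786 0.824 -1.652
v 3.008 0.639 -1.433
v 3.234 0.582 -1.155
v 3.43 0.662 -0.86
v 3.565 0.867 -0.593
v 3.618 1.166 -0.394
v 3.583 1.513 -0.294
v -0.84 -3.518 0.194
v -0.314 -3.835 0.659
v -0.734 -2.638 1.95
v -1.26 -2.322 1.486
v -0.15 -3.626 0.519
v -0.57 -2.429 1.81
v -0.091 -3.401 0.329
v -0.511 -2.204 1.62
v -0.146 -3.193 0.119
v -0.566 -1.996 1.41
v -0.307 -3.035 -0.08
v -0.727 -1.838 1.211
v -0.548 -2.951 -0.237
v -0.969 -1.754 1.054
v -0.835 -2.953 -0.328
v -1.255 -1.756 0.963
v -1.122 -3.041 -0.34
v -1.542 -1.844 0.951
v -1.366 -3.202 -0.27
v -1.786 -2.005 1.021
v -1.53 -3.411 -0.13
v -1.95 -2.214 1.161
v -1.589 -3.636 0.06
v -2.009 -2.439 1.351
v -1.534 -3.844 0.27
v -1.954 -2.647 1.561
v -1.373 -4.002 0.469
v -1.793 -2.805 1.76
v -1.131 -4.086 0.626
v -1.552 -2.889 1.917
v -0.845 -4.084 0.717
v -1.265 -2.887 2.008
v -0.558 -3.996 0.729
v -0.978 -2.799 2.02
v 1.674 -2.195 1.876
v 1.919 -2.508 1.311
v 3.026 -3.065 2.944
v 2.111 -2.172 1.342
v 2.165 -1.843 1.542
v 2.063 -1.626 1.848
v 1.838 -1.589 2.162
v 1.56 -1.745 2.386
v 1.319 -2.044 2.447
v 1.191 -2.391 2.327
v 1.216 -2.675 2.064
v 1.387 -2.808 1.74
v 1.649 -2.745 1.46
f 2 1 5
f 2 5 3
f 3 5 6
f 3 6 4
f 5 1 7
f 5 7 6
f 6 7 8
f 6 8 4
f 7 1 9
f 7 9 8
f 8 9 10
f 8 10 4
f 9 1 11
f 9 11 10
f 10 11 12
f 10 12 4
f 11 1 13
f 11 13 12
f 12 13 14
f 12 14 4
f 13 1 15
f 13 15 14
f 14 15 16
f 14 16 4
f 15 1 17
f 15 17 16
f 16 17 18
f 16 18 4
f 17 1 19
f 17 19 18
f 18 19 20
f 18 20 4
f 19 1 21
f 19 21 20
f 20 21 22
f 20 22 4
f 21 1 23
f 21 23 22
f 22 23 24
f 22 24 4
f 23 1 25
f 23 25 24
f 24 25 26
f 24 26 4
f 25 1 2
f 25 2 26
f 26 2 3
f 26 3 4
f 27 38 32
f 27 32 28
f 27 28 34
f 27 34 37
f 27 37 38
f 28 32 36
f 32 38 31
f 38 37 29
f 37 34 33
f 34 28 35
f 30 36 31
f 30 31 29
f 30 29 33
f 30 33 35
f 30 35 36
f 31 36 32
f 29 31 38
f 33 29 37
f 35 33 34
f 36 35 28
f 40 39 42
f 40 42 41
f 42 39 43
f 42 43 41
f 43 39 44
f 43 44 41
f 44 39 45
f 44 45 41
f 45 39 46
f 45 46 41
f 46 39 47
f 46 47 41
f 47 39 48
f 47 48 41
f 48 39 49
f 48 49 41
f 49 39 50
f 49 50 41
f 50 39 51
f 50 51 41
f 51 39 52
f 51 52 41
f 52 39 53
f 52 53 41
f 53 39 54
f 53 54 41
f 54 39 55
f 54 55 41
f 55 39 56
f 55 56 41
f 56 39 40
f 56 40 41
f 58 57 61
f 58 61 59
f 59 61 62
f 59 62 60
f 61 57 63
f 61 63 62
f 62 63 64
f 62 64 60
f 63 57 65
f 63 65 64
f 64 65 66
f 64 66 60
f 65 57 67
f 65 67 66
f 66 67 68
f 66 68 60
f 67 57 69
f 67 69 68
f 68 69 70
f 68 70 60
f 69 57 71
f 69 71 70
f 70 71 72
f 70 72 60
f 71 57 73
f 71 73 72
f 72 73 74
f 72 74 60
f 73 57 75
f 73 75 74
f 74 75 76
f 74 76 60
f 75 57 77
f 75 77 76
f 76 77 78
f 76 78 60
f 77 57 79
f 77 79 78
f 78 79 80
f 78 80 60
f 79 57 81
f 79 81 80
f 80 81 82
f 80 82 60
f 81 57 83
f 81 83 82
f 82 83 84
f 82 84 60
f 83 57 85
f 83 85 84
f 84 85 86
f 84 86 60
f 85 57 87
f 85 87 86
f 86 87 88
f 86 88 60
f 87 57 89
f 87 89 88
f 88 89 90
f 88 90 60
f 89 57 58
f 89 58 90
f 90 58 59
f 90 59 60
f 92 91 94
f 92 94 93
f 94 91 95
f 94 95 93
f 95 91 96
f 95 96 93
f 96 91 97
f 96 97 93
f 97 91 98
f 97 98 93
f 98 91 99
f 98 99 93
f 99 91 100
f 99 100 93
f 100 91 101
f 100 101 93
f 101 91 102
f 101 102 93
f 102 91 103
f 102 103 93
f 103 91 92
f 103 92 93



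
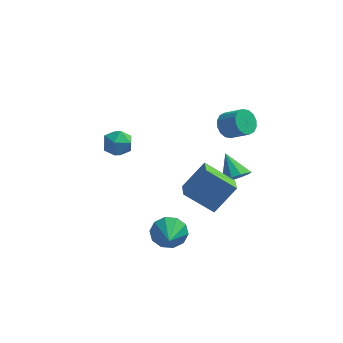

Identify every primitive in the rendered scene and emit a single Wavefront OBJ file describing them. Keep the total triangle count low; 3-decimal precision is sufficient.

v 1.753 1.046 -3.617
v 2.307 1.565 -3.798
v 1.087 2.054 -2.763
v 1.953 1.605 -4.122
v 1.522 1.432 -4.254
v 1.18 1.112 -4.142
v 1.057 0.766 -3.83
v 1.2 0.527 -3.436
v 1.554 0.486 -3.111
v 1.984 0.659 -2.98
v 2.326 0.98 -3.092
v 2.449 1.326 -3.404
v 1.368 -0.275 1.729
v 1.846 -0.097 1.235
v 2.73 -0.467 1.958
v 2.252 -0.645 2.451
v 1.805 0.205 1.44
v 2.689 -0.165 2.163
v 1.646 0.378 1.723
v 2.53 0.008 2.446
v 1.413 0.377 2.007
v 2.297 0.007 2.73
v 1.168 0.2 2.217
v 2.052 -0.169 2.939
v 0.977 -0.103 2.295
v 1.86 -0.473 3.018
v 0.89 -0.453 2.222
v 1.774 -0.823 2.945
v 0.931 -0.755 2.017
v 1.815 -1.125 2.74
v 1.09 -0.928 1.734
v 1.974 -1.298 2.457
v 1.323 -0.927 1.45
v 2.207 -1.297 2.173
v 1.568 -0.751 1.241
v 2.452 -1.12 1.963
v 1.76 -0.447 1.162
v 2.643 -0.817 1.885
v -1.037 -3.151 -4.079
v -0.719 -2.728 -3.326
v -0.883 -4.329 -3.481
v -1.283 -2.776 -3.275
v -1.753 -2.967 -3.532
v -1.95 -3.228 -3.997
v -1.798 -3.46 -4.493
v -1.355 -3.574 -4.831
v -0.791 -3.526 -4.882
v -0.32 -3.335 -4.626
v -0.124 -3.073 -4.161
v -0.276 -2.841 -3.664
v -3.875 0.961 -1.493
v -3.315 0.341 -1.399
v -4.605 0.459 -0.461
v -4.045 -0.161 -0.367
v -3.833 0.629 -0.174
v -3.381 0.94 -0.813
v -4.539 -0.14 -1.047
v -4.087 0.171 -1.686
v -3.725 -0.34 -1.124
v -3.289 0.135 -0.584
v -4.631 0.665 -1.276
v -4.195 1.14 -0.736
v -0.49 -2.051 -2.116
v 0.488 -1.321 -0.848
v -0.674 -1.003 -2.578
v 0.305 -0.273 -1.31
v 0.995 -2.247 -3.15
v 1.974 -1.517 -1.882
v 0.812 -1.199 -3.612
v 1.79 -0.469 -2.344
f 2 1 4
f 2 4 3
f 4 1 5
f 4 5 3
f 5 1 6
f 5 6 3
f 6 1 7
f 6 7 3
f 7 1 8
f 7 8 3
f 8 1 9
f 8 9 3
f 9 1 10
f 9 10 3
f 10 1 11
f 10 11 3
f 11 1 12
f 11 12 3
f 12 1 2
f 12 2 3
f 14 13 17
f 14 17 15
f 15 17 18
f 15 18 16
f 17 13 19
f 17 19 18
f 18 19 20
f 18 20 16
f 19 13 21
f 19 21 20
f 20 21 22
f 20 22 16
f 21 13 23
f 21 23 22
f 22 23 24
f 22 24 16
f 23 13 25
f 23 25 24
f 24 25 26
f 24 26 16
f 25 13 27
f 25 27 26
f 26 27 28
f 26 28 16
f 27 13 29
f 27 29 28
f 28 29 30
f 28 30 16
f 29 13 31
f 29 31 30
f 30 31 32
f 30 32 16
f 31 13 33
f 31 33 32
f 32 33 34
f 32 34 16
f 33 13 35
f 33 35 34
f 34 35 36
f 34 36 16
f 35 13 37
f 35 37 36
f 36 37 38
f 36 38 16
f 37 13 14
f 37 14 38
f 38 14 15
f 38 15 16
f 40 39 42
f 40 42 41
f 42 39 43
f 42 43 41
f 43 39 44
f 43 44 41
f 44 39 45
f 44 45 41
f 45 39 46
f 45 46 41
f 46 39 47
f 46 47 41
f 47 39 48
f 47 48 41
f 48 39 49
f 48 49 41
f 49 39 50
f 49 50 41
f 50 39 40
f 50 40 41
f 51 62 56
f 51 56 52
f 51 52 58
f 51 58 61
f 51 61 62
f 52 56 60
f 56 62 55
f 62 61 53
f 61 58 57
f 58 52 59
f 54 60 55
f 54 55 53
f 54 53 57
f 54 57 59
f 54 59 60
f 55 60 56
f 53 55 62
f 57 53 61
f 59 57 58
f 60 59 52
f 64 66 63
f 67 64 63
f 63 66 65
f 65 67 63
f 64 70 66
f 68 64 67
f 68 70 64
f 66 70 65
f 69 67 65
f 65 70 69
f 69 68 67
f 70 68 69



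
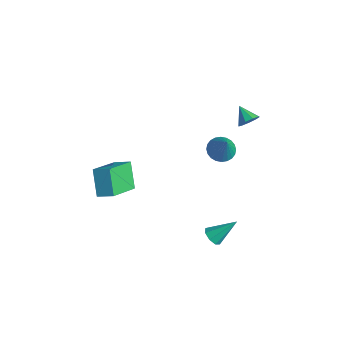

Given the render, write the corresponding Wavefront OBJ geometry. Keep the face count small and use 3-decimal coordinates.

v -1.456 1.714 0.188
v -0.802 1.668 -0.196
v -0.624 1.506 1.632
v -0.818 1.96 -0.144
v -0.932 2.214 -0.042
v -1.126 2.392 0.095
v -1.37 2.466 0.246
v -1.627 2.426 0.388
v -1.858 2.278 0.5
v -2.028 2.043 0.564
v -2.111 1.759 0.571
v -2.094 1.467 0.52
v -1.98 1.213 0.418
v -1.786 1.035 0.281
v -1.542 0.961 0.129
v -1.285 1.001 -0.013
v -1.054 1.149 -0.125
v -0.884 1.384 -0.189
v -4.003 -4.301 -0.571
v -3.309 -3.724 -0.191
v -4.815 -2.627 -1.629
v -4.12 -2.05 -1.249
v -3.04 -4.63 -1.831
v -2.345 -4.053 -1.451
v -3.851 -2.956 -2.889
v -3.157 -2.379 -2.509
v 0.141 2.277 3.658
v 0.461 2.277 4.166
v -0.721 2.243 4.202
v 0.376 2.662 4.054
v 0.18 2.867 3.757
v -0.033 2.796 3.414
v -0.165 2.482 3.185
v -0.153 2.072 3.178
v -0.004 1.758 3.395
v 0.213 1.686 3.736
v 0.397 1.891 4.04
v 1.129 -0.366 -3.749
v 1.584 -0.222 -4.096
v 1.591 0.766 -2.671
v 1.213 0.019 -4.189
v 0.793 0.033 -4.024
v 0.569 -0.186 -3.698
v 0.674 -0.51 -3.402
v 1.045 -0.75 -3.309
v 1.465 -0.765 -3.474
v 1.688 -0.546 -3.8
f 2 1 4
f 2 4 3
f 4 1 5
f 4 5 3
f 5 1 6
f 5 6 3
f 6 1 7
f 6 7 3
f 7 1 8
f 7 8 3
f 8 1 9
f 8 9 3
f 9 1 10
f 9 10 3
f 10 1 11
f 10 11 3
f 11 1 12
f 11 12 3
f 12 1 13
f 12 13 3
f 13 1 14
f 13 14 3
f 14 1 15
f 14 15 3
f 15 1 16
f 15 16 3
f 16 1 17
f 16 17 3
f 17 1 18
f 17 18 3
f 18 1 2
f 18 2 3
f 20 22 19
f 23 20 19
f 19 22 21
f 21 23 19
f 20 26 22
f 24 20 23
f 24 26 20
f 22 26 21
f 25 23 21
f 21 26 25
f 25 24 23
f 26 24 25
f 28 27 30
f 28 30 29
f 30 27 31
f 30 31 29
f 31 27 32
f 31 32 29
f 32 27 33
f 32 33 29
f 33 27 34
f 33 34 29
f 34 27 35
f 34 35 29
f 35 27 36
f 35 36 29
f 36 27 37
f 36 37 29
f 37 27 28
f 37 28 29
f 39 38 41
f 39 41 40
f 41 38 42
f 41 42 40
f 42 38 43
f 42 43 40
f 43 38 44
f 43 44 40
f 44 38 45
f 44 45 40
f 45 38 46
f 45 46 40
f 46 38 47
f 46 47 40
f 47 38 39
f 47 39 40



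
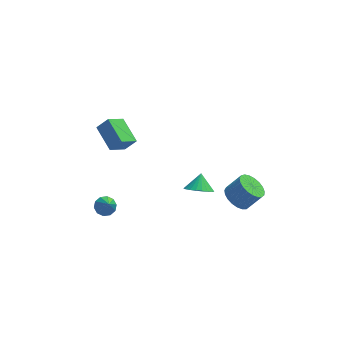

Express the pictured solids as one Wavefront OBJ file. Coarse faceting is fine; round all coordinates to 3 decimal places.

v -4.081 -2.619 1.446
v -3.441 -2.512 1.41
v -3.879 -3.441 2.574
v -3.601 -2.228 1.645
v -3.945 -2.094 1.804
v -4.341 -2.161 1.826
v -4.637 -2.403 1.703
v -4.721 -2.727 1.482
v -4.56 -3.011 1.247
v -4.216 -3.145 1.088
v -3.821 -3.078 1.066
v -3.524 -2.836 1.189
v 1.307 -1.362 1.168
v 2.176 -1.376 0.976
v 1.493 -0.598 1.952
v 2.063 -1.128 0.761
v 1.835 -0.916 0.608
v 1.526 -0.771 0.54
v 1.184 -0.717 0.568
v 0.861 -0.761 0.687
v 0.606 -0.896 0.88
v 0.457 -1.102 1.116
v 0.438 -1.348 1.361
v 0.551 -1.596 1.576
v 0.78 -1.809 1.729
v 1.088 -1.953 1.797
v 1.43 -2.007 1.769
v 1.753 -1.964 1.65
v 2.008 -1.828 1.457
v 2.157 -1.622 1.22
v -3.65 0.869 3.064
v -4.351 2.39 3.694
v -2.76 1.622 2.236
v -3.461 3.144 2.866
v -2.959 0.876 3.814
v -3.66 2.398 4.444
v -2.069 1.63 2.986
v -2.77 3.151 3.616
v 3.308 -3.064 2.18
v 3.958 -2.737 1.633
v 4.801 -2.67 2.672
v 4.152 -2.996 3.22
v 3.787 -2.421 1.75
v 4.63 -2.353 2.789
v 3.534 -2.215 1.942
v 4.377 -2.147 2.981
v 3.242 -2.156 2.175
v 4.085 -2.089 3.215
v 2.961 -2.254 2.409
v 3.804 -2.187 3.449
v 2.741 -2.492 2.604
v 3.584 -2.425 3.643
v 2.618 -2.829 2.725
v 3.461 -2.762 3.764
v 2.615 -3.207 2.752
v 3.458 -3.139 3.791
v 2.732 -3.559 2.68
v 3.575 -3.492 3.72
v 2.948 -3.826 2.522
v 3.791 -3.759 3.561
v 3.227 -3.962 2.305
v 4.07 -3.894 3.344
v 3.52 -3.941 2.066
v 4.363 -3.874 3.105
v 3.776 -3.77 1.847
v 4.619 -3.702 2.886
v 3.952 -3.476 1.685
v 4.795 -3.408 2.725
v 4.016 -3.11 1.61
v 4.859 -3.043 2.649
f 2 1 4
f 2 4 3
f 4 1 5
f 4 5 3
f 5 1 6
f 5 6 3
f 6 1 7
f 6 7 3
f 7 1 8
f 7 8 3
f 8 1 9
f 8 9 3
f 9 1 10
f 9 10 3
f 10 1 11
f 10 11 3
f 11 1 12
f 11 12 3
f 12 1 2
f 12 2 3
f 14 13 16
f 14 16 15
f 16 13 17
f 16 17 15
f 17 13 18
f 17 18 15
f 18 13 19
f 18 19 15
f 19 13 20
f 19 20 15
f 20 13 21
f 20 21 15
f 21 13 22
f 21 22 15
f 22 13 23
f 22 23 15
f 23 13 24
f 23 24 15
f 24 13 25
f 24 25 15
f 25 13 26
f 25 26 15
f 26 13 27
f 26 27 15
f 27 13 28
f 27 28 15
f 28 13 29
f 28 29 15
f 29 13 30
f 29 30 15
f 30 13 14
f 30 14 15
f 32 34 31
f 35 32 31
f 31 34 33
f 33 35 31
f 32 38 34
f 36 32 35
f 36 38 32
f 34 38 33
f 37 35 33
f 33 38 37
f 37 36 35
f 38 36 37
f 40 39 43
f 40 43 41
f 41 43 44
f 41 44 42
f 43 39 45
f 43 45 44
f 44 45 46
f 44 46 42
f 45 39 47
f 45 47 46
f 46 47 48
f 46 48 42
f 47 39 49
f 47 49 48
f 48 49 50
f 48 50 42
f 49 39 51
f 49 51 50
f 50 51 52
f 50 52 42
f 51 39 53
f 51 53 52
f 52 53 54
f 52 54 42
f 53 39 55
f 53 55 54
f 54 55 56
f 54 56 42
f 55 39 57
f 55 57 56
f 56 57 58
f 56 58 42
f 57 39 59
f 57 59 58
f 58 59 60
f 58 60 42
f 59 39 61
f 59 61 60
f 60 61 62
f 60 62 42
f 61 39 63
f 61 63 62
f 62 63 64
f 62 64 42
f 63 39 65
f 63 65 64
f 64 65 66
f 64 66 42
f 65 39 67
f 65 67 66
f 66 67 68
f 66 68 42
f 67 39 69
f 67 69 68
f 68 69 70
f 68 70 42
f 69 39 40
f 69 40 70
f 70 40 41
f 70 41 42



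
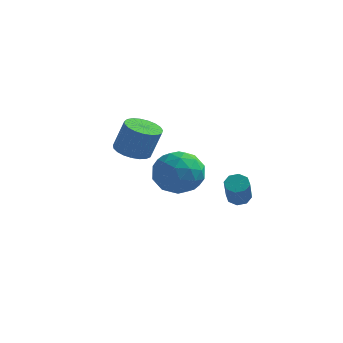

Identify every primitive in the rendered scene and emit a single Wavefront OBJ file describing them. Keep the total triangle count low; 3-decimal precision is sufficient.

v -3.944 2.538 -1.075
v -3.335 1.87 -1.246
v -2.807 1.954 0.304
v -3.416 2.622 0.475
v -3.134 2.184 -1.332
v -2.607 2.268 0.219
v -3.074 2.559 -1.373
v -2.546 2.643 0.178
v -3.163 2.931 -1.362
v -2.635 3.015 0.188
v -3.388 3.235 -1.302
v -2.86 3.319 0.248
v -3.709 3.418 -1.203
v -3.181 3.502 0.347
v -4.07 3.449 -1.082
v -3.542 3.533 0.469
v -4.41 3.323 -0.959
v -3.882 3.407 0.591
v -4.669 3.061 -0.857
v -4.141 3.145 0.694
v -4.803 2.708 -0.792
v -4.275 2.792 0.758
v -4.788 2.326 -0.776
v -4.26 2.41 0.774
v -4.627 1.981 -0.812
v -4.099 2.065 0.738
v -4.348 1.732 -0.894
v -3.82 1.816 0.657
v -4 1.622 -1.007
v -3.472 1.706 0.544
v -3.641 1.671 -1.131
v -3.113 1.755 0.419
v 1.75 0.662 -2.197
v 2.19 0.419 -2.466
v 2.41 -0.566 -1.211
v 1.97 -0.322 -0.943
v 2.311 0.759 -2.22
v 2.532 -0.226 -0.966
v 2.103 1.042 -1.962
v 2.324 0.058 -0.707
v 1.689 1.103 -1.841
v 1.909 0.118 -0.586
v 1.31 0.906 -1.929
v 1.53 -0.079 -0.674
v 1.188 0.566 -2.174
v 1.409 -0.419 -0.92
v 1.396 0.282 -2.433
v 1.617 -0.702 -1.178
v 1.811 0.222 -2.554
v 2.031 -0.763 -1.299
v -0.557 -0.249 -0.974
v 0.48 -0.906 -1.045
v -1.22 -1.454 0.465
v -0.183 -2.111 0.394
v -0.156 -0.964 0.84
v 0.254 -0.22 -0.05
v -0.994 -2.14 -0.53
v -0.584 -1.396 -1.42
v 0.211 -2.075 -0.771
v 0.729 -1.348 0.076
v -1.469 -1.012 -0.656
v -0.951 -0.285 0.191
v 0.02 -0.472 -1.136
v -0.76 -1.888 0.556
v -0.744 -1.214 0.818
v -0.134 -1.6 0.776
v -0.113 -0.069 -0.551
v 0.497 -0.455 -0.593
v 0.123 -0.489 0.515
v -1.237 -1.905 0.013
v -0.627 -2.291 -0.029
v -0.606 -0.76 -1.356
v 0.004 -1.146 -1.398
v -0.863 -1.871 -1.095
v 0.471 -1.545 -1.017
v 0.082 -2.253 -0.171
v -0.395 -2.27 -0.714
v -0.154 -1.833 -1.237
v 0.776 -1.118 -0.519
v 0.386 -1.826 0.327
v 0.402 -1.152 0.589
v 0.642 -0.714 0.066
v 0.617 -1.804 -0.358
v -1.126 -0.534 -0.907
v -1.516 -1.242 -0.061
v -1.382 -1.646 -0.646
v -1.142 -1.208 -1.169
v -0.822 -0.107 -0.409
v -1.211 -0.815 0.437
v -0.586 -0.527 0.657
v -0.345 -0.09 0.134
v -1.357 -0.556 -0.222
f 2 1 5
f 2 5 3
f 3 5 6
f 3 6 4
f 5 1 7
f 5 7 6
f 6 7 8
f 6 8 4
f 7 1 9
f 7 9 8
f 8 9 10
f 8 10 4
f 9 1 11
f 9 11 10
f 10 11 12
f 10 12 4
f 11 1 13
f 11 13 12
f 12 13 14
f 12 14 4
f 13 1 15
f 13 15 14
f 14 15 16
f 14 16 4
f 15 1 17
f 15 17 16
f 16 17 18
f 16 18 4
f 17 1 19
f 17 19 18
f 18 19 20
f 18 20 4
f 19 1 21
f 19 21 20
f 20 21 22
f 20 22 4
f 21 1 23
f 21 23 22
f 22 23 24
f 22 24 4
f 23 1 25
f 23 25 24
f 24 25 26
f 24 26 4
f 25 1 27
f 25 27 26
f 26 27 28
f 26 28 4
f 27 1 29
f 27 29 28
f 28 29 30
f 28 30 4
f 29 1 31
f 29 31 30
f 30 31 32
f 30 32 4
f 31 1 2
f 31 2 32
f 32 2 3
f 32 3 4
f 34 33 37
f 34 37 35
f 35 37 38
f 35 38 36
f 37 33 39
f 37 39 38
f 38 39 40
f 38 40 36
f 39 33 41
f 39 41 40
f 40 41 42
f 40 42 36
f 41 33 43
f 41 43 42
f 42 43 44
f 42 44 36
f 43 33 45
f 43 45 44
f 44 45 46
f 44 46 36
f 45 33 47
f 45 47 46
f 46 47 48
f 46 48 36
f 47 33 49
f 47 49 48
f 48 49 50
f 48 50 36
f 49 33 34
f 49 34 50
f 50 34 35
f 50 35 36
f 51 88 67
f 88 62 91
f 67 91 56
f 88 91 67
f 51 67 63
f 67 56 68
f 63 68 52
f 67 68 63
f 51 63 72
f 63 52 73
f 72 73 58
f 63 73 72
f 51 72 84
f 72 58 87
f 84 87 61
f 72 87 84
f 51 84 88
f 84 61 92
f 88 92 62
f 84 92 88
f 52 68 79
f 68 56 82
f 79 82 60
f 68 82 79
f 56 91 69
f 91 62 90
f 69 90 55
f 91 90 69
f 62 92 89
f 92 61 85
f 89 85 53
f 92 85 89
f 61 87 86
f 87 58 74
f 86 74 57
f 87 74 86
f 58 73 78
f 73 52 75
f 78 75 59
f 73 75 78
f 54 80 66
f 80 60 81
f 66 81 55
f 80 81 66
f 54 66 64
f 66 55 65
f 64 65 53
f 66 65 64
f 54 64 71
f 64 53 70
f 71 70 57
f 64 70 71
f 54 71 76
f 71 57 77
f 76 77 59
f 71 77 76
f 54 76 80
f 76 59 83
f 80 83 60
f 76 83 80
f 55 81 69
f 81 60 82
f 69 82 56
f 81 82 69
f 53 65 89
f 65 55 90
f 89 90 62
f 65 90 89
f 57 70 86
f 70 53 85
f 86 85 61
f 70 85 86
f 59 77 78
f 77 57 74
f 78 74 58
f 77 74 78
f 60 83 79
f 83 59 75
f 79 75 52
f 83 75 79



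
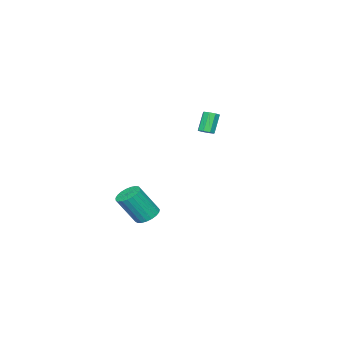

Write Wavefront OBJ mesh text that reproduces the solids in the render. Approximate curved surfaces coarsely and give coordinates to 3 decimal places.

v -3.426 -3.717 0.051
v -3.016 -3.581 0.302
v -3.704 -3.727 1.501
v -4.114 -3.863 1.249
v -3.238 -3.283 0.212
v -3.926 -3.429 1.41
v -3.57 -3.239 0.026
v -4.258 -3.385 1.225
v -3.817 -3.475 -0.145
v -4.506 -3.621 1.054
v -3.836 -3.853 -0.201
v -4.524 -3.999 0.998
v -3.614 -4.151 -0.11
v -4.302 -4.297 1.088
v -3.282 -4.195 0.075
v -3.97 -4.341 1.274
v -3.034 -3.959 0.246
v -3.723 -4.105 1.445
v 3.207 -2.639 -3.681
v 3.895 -2.743 -4.034
v 4.66 -3.464 -2.333
v 3.973 -3.361 -1.979
v 3.923 -2.442 -3.919
v 4.688 -3.163 -2.217
v 3.828 -2.174 -3.762
v 4.593 -2.895 -2.061
v 3.625 -1.987 -3.592
v 4.39 -2.708 -1.89
v 3.35 -1.912 -3.437
v 4.115 -2.634 -1.735
v 3.051 -1.964 -3.324
v 3.816 -2.685 -1.622
v 2.778 -2.132 -3.273
v 3.543 -2.853 -1.571
v 2.58 -2.388 -3.292
v 3.345 -3.109 -1.591
v 2.49 -2.688 -3.378
v 3.255 -3.409 -1.677
v 2.524 -2.979 -3.517
v 3.289 -3.7 -1.816
v 2.677 -3.211 -3.684
v 3.442 -3.932 -1.983
v 2.921 -3.345 -3.851
v 3.686 -4.066 -2.149
v 3.215 -3.356 -3.988
v 3.98 -4.077 -2.286
v 3.507 -3.244 -4.072
v 4.272 -3.965 -2.37
v 3.748 -3.027 -4.088
v 4.513 -3.748 -2.387
f 2 1 5
f 2 5 3
f 3 5 6
f 3 6 4
f 5 1 7
f 5 7 6
f 6 7 8
f 6 8 4
f 7 1 9
f 7 9 8
f 8 9 10
f 8 10 4
f 9 1 11
f 9 11 10
f 10 11 12
f 10 12 4
f 11 1 13
f 11 13 12
f 12 13 14
f 12 14 4
f 13 1 15
f 13 15 14
f 14 15 16
f 14 16 4
f 15 1 17
f 15 17 16
f 16 17 18
f 16 18 4
f 17 1 2
f 17 2 18
f 18 2 3
f 18 3 4
f 20 19 23
f 20 23 21
f 21 23 24
f 21 24 22
f 23 19 25
f 23 25 24
f 24 25 26
f 24 26 22
f 25 19 27
f 25 27 26
f 26 27 28
f 26 28 22
f 27 19 29
f 27 29 28
f 28 29 30
f 28 30 22
f 29 19 31
f 29 31 30
f 30 31 32
f 30 32 22
f 31 19 33
f 31 33 32
f 32 33 34
f 32 34 22
f 33 19 35
f 33 35 34
f 34 35 36
f 34 36 22
f 35 19 37
f 35 37 36
f 36 37 38
f 36 38 22
f 37 19 39
f 37 39 38
f 38 39 40
f 38 40 22
f 39 19 41
f 39 41 40
f 40 41 42
f 40 42 22
f 41 19 43
f 41 43 42
f 42 43 44
f 42 44 22
f 43 19 45
f 43 45 44
f 44 45 46
f 44 46 22
f 45 19 47
f 45 47 46
f 46 47 48
f 46 48 22
f 47 19 49
f 47 49 48
f 48 49 50
f 48 50 22
f 49 19 20
f 49 20 50
f 50 20 21
f 50 21 22



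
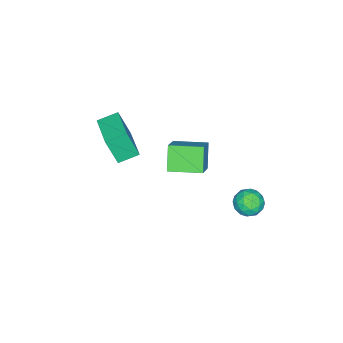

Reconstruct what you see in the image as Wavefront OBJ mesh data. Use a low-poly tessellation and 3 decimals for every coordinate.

v 1.699 -0.514 2.239
v 0.838 -0.938 3.418
v 1.041 1.157 2.358
v 0.179 0.733 3.537
v 3.021 -0.073 3.363
v 2.159 -0.497 4.542
v 2.362 1.598 3.482
v 1.501 1.174 4.661
v 1.073 -4.581 1.707
v 1.27 -5.188 3.401
v 0.257 -3.787 2.087
v 0.455 -4.393 3.781
v 2.625 -3.147 2.039
v 2.823 -3.753 3.733
v 1.81 -2.352 2.419
v 2.007 -2.959 4.113
v -0.971 3.136 -1.214
v -0.44 3.309 -1.912
v -1.34 1.871 -1.808
v -0.809 2.044 -2.506
v -0.452 1.878 -1.703
v -0.224 2.661 -1.336
v -1.556 2.519 -2.384
v -1.328 3.302 -2.017
v -0.801 2.928 -2.635
v -0.12 2.532 -2.214
v -1.66 2.648 -1.506
v -0.979 2.252 -1.085
v -0.673 3.334 -1.511
v -1.107 1.846 -2.209
v -0.897 1.749 -1.738
v -0.585 1.851 -2.148
v -0.546 2.953 -1.172
v -0.234 3.054 -1.583
v -0.241 2.213 -1.46
v -1.546 2.126 -2.137
v -1.234 2.227 -2.548
v -1.195 3.329 -1.572
v -0.883 3.431 -1.982
v -1.539 2.967 -2.26
v -0.574 3.212 -2.346
v -0.79 2.468 -2.695
v -1.229 2.747 -2.623
v -1.095 3.207 -2.407
v -0.173 2.979 -2.099
v -0.39 2.235 -2.448
v -0.18 2.138 -1.976
v -0.046 2.597 -1.76
v -0.385 2.755 -2.524
v -1.39 2.945 -1.272
v -1.607 2.201 -1.621
v -1.734 2.583 -1.96
v -1.6 3.042 -1.744
v -0.99 2.712 -1.025
v -1.206 1.968 -1.374
v -0.685 1.973 -1.313
v -0.551 2.433 -1.097
v -1.395 2.425 -1.196
f 2 4 1
f 5 2 1
f 1 4 3
f 3 5 1
f 2 8 4
f 6 2 5
f 6 8 2
f 4 8 3
f 7 5 3
f 3 8 7
f 7 6 5
f 8 6 7
f 10 12 9
f 13 10 9
f 9 12 11
f 11 13 9
f 10 16 12
f 14 10 13
f 14 16 10
f 12 16 11
f 15 13 11
f 11 16 15
f 15 14 13
f 16 14 15
f 17 54 33
f 54 28 57
f 33 57 22
f 54 57 33
f 17 33 29
f 33 22 34
f 29 34 18
f 33 34 29
f 17 29 38
f 29 18 39
f 38 39 24
f 29 39 38
f 17 38 50
f 38 24 53
f 50 53 27
f 38 53 50
f 17 50 54
f 50 27 58
f 54 58 28
f 50 58 54
f 18 34 45
f 34 22 48
f 45 48 26
f 34 48 45
f 22 57 35
f 57 28 56
f 35 56 21
f 57 56 35
f 28 58 55
f 58 27 51
f 55 51 19
f 58 51 55
f 27 53 52
f 53 24 40
f 52 40 23
f 53 40 52
f 24 39 44
f 39 18 41
f 44 41 25
f 39 41 44
f 20 46 32
f 46 26 47
f 32 47 21
f 46 47 32
f 20 32 30
f 32 21 31
f 30 31 19
f 32 31 30
f 20 30 37
f 30 19 36
f 37 36 23
f 30 36 37
f 20 37 42
f 37 23 43
f 42 43 25
f 37 43 42
f 20 42 46
f 42 25 49
f 46 49 26
f 42 49 46
f 21 47 35
f 47 26 48
f 35 48 22
f 47 48 35
f 19 31 55
f 31 21 56
f 55 56 28
f 31 56 55
f 23 36 52
f 36 19 51
f 52 51 27
f 36 51 52
f 25 43 44
f 43 23 40
f 44 40 24
f 43 40 44
f 26 49 45
f 49 25 41
f 45 41 18
f 49 41 45



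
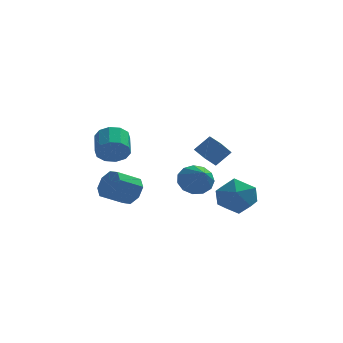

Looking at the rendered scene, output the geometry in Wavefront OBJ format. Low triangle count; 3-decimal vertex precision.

v -2.967 -2.135 -0.593
v -2.548 -2.455 0.137
v -2.635 -1.184 0.743
v -3.053 -0.865 0.013
v -2.161 -2.261 -0.212
v -2.248 -0.991 0.393
v -2.081 -2.02 -0.707
v -2.168 -0.75 -0.101
v -2.34 -1.823 -1.158
v -2.427 -0.552 -0.553
v -2.838 -1.745 -1.393
v -2.925 -0.474 -0.788
v -3.385 -1.816 -1.323
v -3.472 -0.545 -0.717
v -3.772 -2.009 -0.973
v -3.859 -0.739 -0.368
v -3.852 -2.25 -0.479
v -3.939 -0.98 0.127
v -3.593 -2.448 -0.027
v -3.68 -1.177 0.578
v -3.095 -2.526 0.208
v -3.182 -1.255 0.813
v 2.143 -2.562 -1.334
v 1.608 -3.321 -0.482
v 1.598 -1.893 -1.08
v 1.063 -2.651 -0.228
v 2.917 -2.229 -0.552
v 2.382 -2.987 0.3
v 2.372 -1.559 -0.298
v 1.837 -2.318 0.554
v 1.115 3.396 -4.51
v 1.947 3.244 -5.097
v 1.585 1.804 -3.43
v 2.115 3.589 -4.662
v 1.965 3.872 -4.178
v 1.546 4.005 -3.8
v 0.989 3.944 -3.647
v 0.473 3.709 -3.768
v 0.16 3.375 -4.124
v 0.15 3.047 -4.603
v 0.446 2.83 -5.052
v 0.955 2.793 -5.329
v 1.514 2.947 -5.346
v -1.997 -3.088 -2.911
v -1.555 -2.996 -2.133
v -2.661 -3.619 -1.431
v -3.103 -3.712 -2.209
v -1.953 -2.452 -2.276
v -3.058 -3.075 -1.574
v -2.377 -2.281 -2.792
v -3.482 -2.904 -2.09
v -2.578 -2.583 -3.377
v -3.684 -3.206 -2.675
v -2.439 -3.181 -3.689
v -3.545 -3.804 -2.987
v -2.042 -3.725 -3.546
v -3.147 -4.348 -2.844
v -1.618 -3.896 -3.03
v -2.723 -4.519 -2.328
v -1.416 -3.594 -2.445
v -2.522 -4.217 -1.743
v 2.495 -1.71 -3.056
v 3.212 -1.611 -4.051
v 3.148 -3.569 -2.769
v 3.865 -3.47 -3.764
v 4.122 -2.817 -2.754
v 3.718 -1.668 -2.931
v 2.642 -3.512 -3.889
v 2.238 -2.363 -4.066
v 3.303 -2.725 -4.566
v 4.217 -2.295 -3.864
v 2.143 -2.885 -2.956
v 3.057 -2.455 -2.254
f 2 1 5
f 2 5 3
f 3 5 6
f 3 6 4
f 5 1 7
f 5 7 6
f 6 7 8
f 6 8 4
f 7 1 9
f 7 9 8
f 8 9 10
f 8 10 4
f 9 1 11
f 9 11 10
f 10 11 12
f 10 12 4
f 11 1 13
f 11 13 12
f 12 13 14
f 12 14 4
f 13 1 15
f 13 15 14
f 14 15 16
f 14 16 4
f 15 1 17
f 15 17 16
f 16 17 18
f 16 18 4
f 17 1 19
f 17 19 18
f 18 19 20
f 18 20 4
f 19 1 21
f 19 21 20
f 20 21 22
f 20 22 4
f 21 1 2
f 21 2 22
f 22 2 3
f 22 3 4
f 24 26 23
f 27 24 23
f 23 26 25
f 25 27 23
f 24 30 26
f 28 24 27
f 28 30 24
f 26 30 25
f 29 27 25
f 25 30 29
f 29 28 27
f 30 28 29
f 32 31 34
f 32 34 33
f 34 31 35
f 34 35 33
f 35 31 36
f 35 36 33
f 36 31 37
f 36 37 33
f 37 31 38
f 37 38 33
f 38 31 39
f 38 39 33
f 39 31 40
f 39 40 33
f 40 31 41
f 40 41 33
f 41 31 42
f 41 42 33
f 42 31 43
f 42 43 33
f 43 31 32
f 43 32 33
f 45 44 48
f 45 48 46
f 46 48 49
f 46 49 47
f 48 44 50
f 48 50 49
f 49 50 51
f 49 51 47
f 50 44 52
f 50 52 51
f 51 52 53
f 51 53 47
f 52 44 54
f 52 54 53
f 53 54 55
f 53 55 47
f 54 44 56
f 54 56 55
f 55 56 57
f 55 57 47
f 56 44 58
f 56 58 57
f 57 58 59
f 57 59 47
f 58 44 60
f 58 60 59
f 59 60 61
f 59 61 47
f 60 44 45
f 60 45 61
f 61 45 46
f 61 46 47
f 62 73 67
f 62 67 63
f 62 63 69
f 62 69 72
f 62 72 73
f 63 67 71
f 67 73 66
f 73 72 64
f 72 69 68
f 69 63 70
f 65 71 66
f 65 66 64
f 65 64 68
f 65 68 70
f 65 70 71
f 66 71 67
f 64 66 73
f 68 64 72
f 70 68 69
f 71 70 63



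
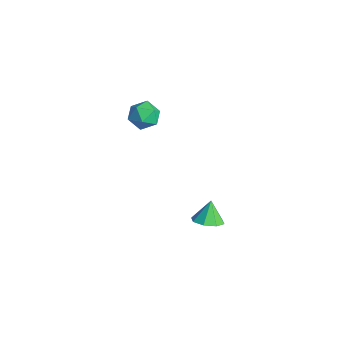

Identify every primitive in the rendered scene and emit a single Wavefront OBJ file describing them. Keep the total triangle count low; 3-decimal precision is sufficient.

v 3.408 2.853 -4.322
v 4.003 2.246 -3.853
v 2.912 3.327 -3.078
v 4.314 2.908 -3.981
v 4.095 3.537 -4.309
v 3.473 3.765 -4.644
v 2.813 3.459 -4.79
v 2.501 2.798 -4.662
v 2.72 2.168 -4.334
v 3.342 1.94 -3.999
v 0.134 1.013 2.83
v 0.933 0.954 3.443
v -0.773 0.226 3.937
v 0.026 0.167 4.55
v -0.407 1.061 4.37
v 0.154 1.547 3.686
v 0.006 -0.367 3.694
v 0.567 0.119 3.01
v 0.855 0.101 3.977
v 0.599 0.983 4.395
v -0.439 0.197 2.985
v -0.695 1.079 3.403
f 2 1 4
f 2 4 3
f 4 1 5
f 4 5 3
f 5 1 6
f 5 6 3
f 6 1 7
f 6 7 3
f 7 1 8
f 7 8 3
f 8 1 9
f 8 9 3
f 9 1 10
f 9 10 3
f 10 1 2
f 10 2 3
f 11 22 16
f 11 16 12
f 11 12 18
f 11 18 21
f 11 21 22
f 12 16 20
f 16 22 15
f 22 21 13
f 21 18 17
f 18 12 19
f 14 20 15
f 14 15 13
f 14 13 17
f 14 17 19
f 14 19 20
f 15 20 16
f 13 15 22
f 17 13 21
f 19 17 18
f 20 19 12



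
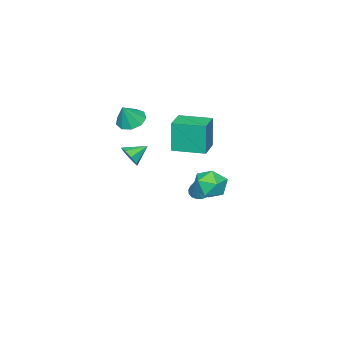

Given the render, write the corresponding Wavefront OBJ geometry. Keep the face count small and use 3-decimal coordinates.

v -1.052 -1.291 1.702
v -1.194 -1.389 3.795
v -1.763 0.589 1.742
v -1.905 0.49 3.835
v 0.385 -0.75 1.825
v 0.243 -0.849 3.918
v -0.326 1.129 1.865
v -0.468 1.031 3.958
v 3.237 -1.535 2.354
v 3.651 -1.515 3.003
v 2.283 -0.985 2.946
v 3.725 -1.032 2.673
v 3.513 -0.844 2.157
v 3.139 -1.06 1.756
v 2.823 -1.555 1.705
v 2.749 -2.038 2.035
v 2.961 -2.226 2.551
v 3.335 -2.01 2.952
v 2.455 4.517 2.23
v 3.073 4.656 1.378
v 3.027 2.904 2.382
v 3.645 3.043 1.53
v 3.864 3.555 2.434
v 3.511 4.552 2.34
v 2.589 3.008 1.42
v 2.236 4.005 1.326
v 3.156 3.723 0.877
v 3.944 4.062 1.503
v 2.156 3.498 2.257
v 2.944 3.837 2.883
v -1.589 -0.159 -2.193
v -1.039 -0.332 -2.535
v -0.591 0.239 -0.787
v -1.074 -0.02 -2.598
v -1.227 0.261 -2.569
v -1.463 0.445 -2.454
v -1.728 0.49 -2.279
v -1.961 0.387 -2.084
v -2.109 0.159 -1.914
v -2.138 -0.143 -1.808
v -2.041 -0.448 -1.791
v -1.84 -0.687 -1.865
v -1.583 -0.805 -2.015
v -1.326 -0.776 -2.205
v -1.13 -0.605 -2.393
v 0.086 -3.805 3.258
v 0.747 -3.257 2.899
v 0.814 -3.855 4.522
v 0.295 -2.903 3.173
v -0.254 -2.97 3.487
v -0.644 -3.428 3.693
v -0.693 -4.062 3.696
v -0.377 -4.576 3.494
v 0.155 -4.729 3.181
v 0.655 -4.449 2.904
v 0.889 -3.868 2.793
f 2 4 1
f 5 2 1
f 1 4 3
f 3 5 1
f 2 8 4
f 6 2 5
f 6 8 2
f 4 8 3
f 7 5 3
f 3 8 7
f 7 6 5
f 8 6 7
f 10 9 12
f 10 12 11
f 12 9 13
f 12 13 11
f 13 9 14
f 13 14 11
f 14 9 15
f 14 15 11
f 15 9 16
f 15 16 11
f 16 9 17
f 16 17 11
f 17 9 18
f 17 18 11
f 18 9 10
f 18 10 11
f 19 30 24
f 19 24 20
f 19 20 26
f 19 26 29
f 19 29 30
f 20 24 28
f 24 30 23
f 30 29 21
f 29 26 25
f 26 20 27
f 22 28 23
f 22 23 21
f 22 21 25
f 22 25 27
f 22 27 28
f 23 28 24
f 21 23 30
f 25 21 29
f 27 25 26
f 28 27 20
f 32 31 34
f 32 34 33
f 34 31 35
f 34 35 33
f 35 31 36
f 35 36 33
f 36 31 37
f 36 37 33
f 37 31 38
f 37 38 33
f 38 31 39
f 38 39 33
f 39 31 40
f 39 40 33
f 40 31 41
f 40 41 33
f 41 31 42
f 41 42 33
f 42 31 43
f 42 43 33
f 43 31 44
f 43 44 33
f 44 31 45
f 44 45 33
f 45 31 32
f 45 32 33
f 47 46 49
f 47 49 48
f 49 46 50
f 49 50 48
f 50 46 51
f 50 51 48
f 51 46 52
f 51 52 48
f 52 46 53
f 52 53 48
f 53 46 54
f 53 54 48
f 54 46 55
f 54 55 48
f 55 46 56
f 55 56 48
f 56 46 47
f 56 47 48



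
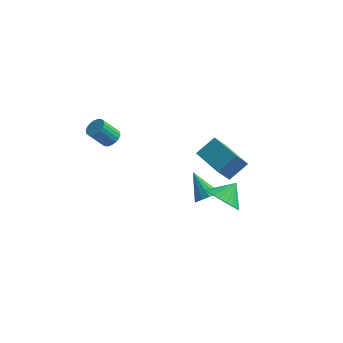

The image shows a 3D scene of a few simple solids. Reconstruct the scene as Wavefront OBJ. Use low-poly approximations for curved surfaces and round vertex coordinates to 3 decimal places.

v 2.454 0.576 -0.909
v 3.46 0.159 -0.965
v 2.886 1.504 -0.091
v 3.468 0.438 -1.286
v 3.321 0.738 -1.55
v 3.042 1.013 -1.716
v 2.674 1.222 -1.759
v 2.273 1.332 -1.672
v 1.899 1.327 -1.47
v 1.61 1.208 -1.182
v 1.449 0.993 -0.852
v 1.441 0.714 -0.531
v 1.588 0.414 -0.268
v 1.867 0.138 -0.102
v 2.235 -0.07 -0.059
v 2.636 -0.181 -0.145
v 3.01 -0.176 -0.348
v 3.299 -0.057 -0.636
v 0.536 3.444 -3.506
v 0.82 2.957 -2.996
v -0.596 4.096 -2.254
v 1.056 3.313 -2.968
v 1.128 3.71 -3.11
v 1.011 4.023 -3.379
v 0.744 4.152 -3.687
v 0.411 4.056 -3.939
v 0.117 3.765 -4.053
v -0.043 3.373 -3.993
v -0.02 3.003 -3.779
v 0.18 2.773 -3.478
v 0.493 2.756 -3.186
v 2.097 2.569 -0.87
v 1.769 1.72 0.284
v 0.475 3.561 -0.602
v 0.147 2.712 0.553
v 2.773 3.448 -0.033
v 2.445 2.599 1.122
v 1.151 4.44 0.236
v 0.823 3.591 1.39
v -3.105 -0.762 3.265
v -2.619 -0.695 3.611
v -3.269 -1.192 4.621
v -3.755 -1.258 4.275
v -2.747 -0.463 3.643
v -3.397 -0.96 4.653
v -2.945 -0.29 3.6
v -3.596 -0.787 4.61
v -3.176 -0.21 3.491
v -3.826 -0.707 4.5
v -3.392 -0.24 3.337
v -4.043 -0.737 4.347
v -3.551 -0.373 3.169
v -4.202 -0.869 4.179
v -3.622 -0.583 3.02
v -4.273 -1.079 4.03
v -3.591 -0.828 2.919
v -4.241 -1.325 3.929
v -3.463 -1.06 2.887
v -4.113 -1.557 3.897
v -3.264 -1.233 2.93
v -3.915 -1.73 3.94
v -3.034 -1.313 3.04
v -3.684 -1.81 4.049
v -2.817 -1.283 3.193
v -3.468 -1.78 4.203
v -2.658 -1.151 3.361
v -3.309 -1.647 4.371
v -2.587 -0.941 3.51
v -3.238 -1.437 4.52
f 2 1 4
f 2 4 3
f 4 1 5
f 4 5 3
f 5 1 6
f 5 6 3
f 6 1 7
f 6 7 3
f 7 1 8
f 7 8 3
f 8 1 9
f 8 9 3
f 9 1 10
f 9 10 3
f 10 1 11
f 10 11 3
f 11 1 12
f 11 12 3
f 12 1 13
f 12 13 3
f 13 1 14
f 13 14 3
f 14 1 15
f 14 15 3
f 15 1 16
f 15 16 3
f 16 1 17
f 16 17 3
f 17 1 18
f 17 18 3
f 18 1 2
f 18 2 3
f 20 19 22
f 20 22 21
f 22 19 23
f 22 23 21
f 23 19 24
f 23 24 21
f 24 19 25
f 24 25 21
f 25 19 26
f 25 26 21
f 26 19 27
f 26 27 21
f 27 19 28
f 27 28 21
f 28 19 29
f 28 29 21
f 29 19 30
f 29 30 21
f 30 19 31
f 30 31 21
f 31 19 20
f 31 20 21
f 33 35 32
f 36 33 32
f 32 35 34
f 34 36 32
f 33 39 35
f 37 33 36
f 37 39 33
f 35 39 34
f 38 36 34
f 34 39 38
f 38 37 36
f 39 37 38
f 41 40 44
f 41 44 42
f 42 44 45
f 42 45 43
f 44 40 46
f 44 46 45
f 45 46 47
f 45 47 43
f 46 40 48
f 46 48 47
f 47 48 49
f 47 49 43
f 48 40 50
f 48 50 49
f 49 50 51
f 49 51 43
f 50 40 52
f 50 52 51
f 51 52 53
f 51 53 43
f 52 40 54
f 52 54 53
f 53 54 55
f 53 55 43
f 54 40 56
f 54 56 55
f 55 56 57
f 55 57 43
f 56 40 58
f 56 58 57
f 57 58 59
f 57 59 43
f 58 40 60
f 58 60 59
f 59 60 61
f 59 61 43
f 60 40 62
f 60 62 61
f 61 62 63
f 61 63 43
f 62 40 64
f 62 64 63
f 63 64 65
f 63 65 43
f 64 40 66
f 64 66 65
f 65 66 67
f 65 67 43
f 66 40 68
f 66 68 67
f 67 68 69
f 67 69 43
f 68 40 41
f 68 41 69
f 69 41 42
f 69 42 43

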